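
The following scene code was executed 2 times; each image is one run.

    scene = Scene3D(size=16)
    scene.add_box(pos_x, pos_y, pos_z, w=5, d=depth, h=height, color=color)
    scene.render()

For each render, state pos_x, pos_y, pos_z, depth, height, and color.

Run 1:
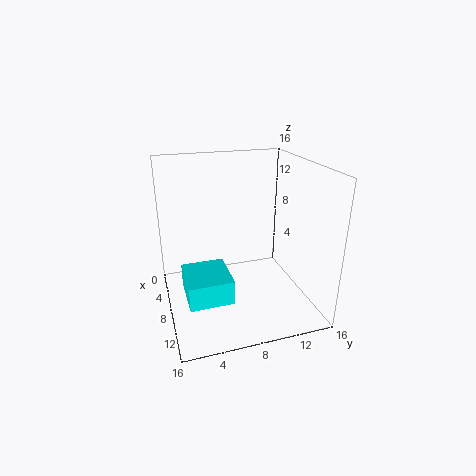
pos_x = 8.5, pos_y = 1.5, pos_z = 3.5, depth = 4.5, height = 2.5, color = 'cyan'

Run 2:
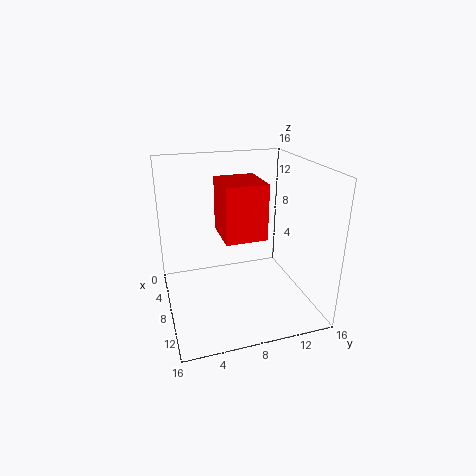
pos_x = 5.5, pos_y = 6, pos_z = 8.5, depth = 4.5, height = 6, color = 'red'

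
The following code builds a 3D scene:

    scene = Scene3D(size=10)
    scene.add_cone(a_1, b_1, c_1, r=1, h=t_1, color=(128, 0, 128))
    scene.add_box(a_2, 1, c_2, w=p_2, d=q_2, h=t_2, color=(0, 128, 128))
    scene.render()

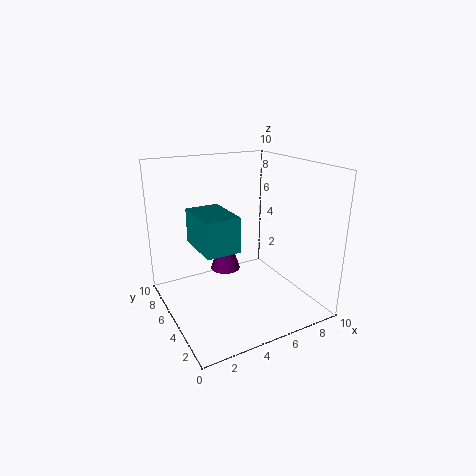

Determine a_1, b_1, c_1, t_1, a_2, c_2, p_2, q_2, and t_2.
a_1 = 4
b_1 = 5
c_1 = 3
t_1 = 3
a_2 = 1
c_2 = 6
p_2 = 2
q_2 = 3
t_2 = 2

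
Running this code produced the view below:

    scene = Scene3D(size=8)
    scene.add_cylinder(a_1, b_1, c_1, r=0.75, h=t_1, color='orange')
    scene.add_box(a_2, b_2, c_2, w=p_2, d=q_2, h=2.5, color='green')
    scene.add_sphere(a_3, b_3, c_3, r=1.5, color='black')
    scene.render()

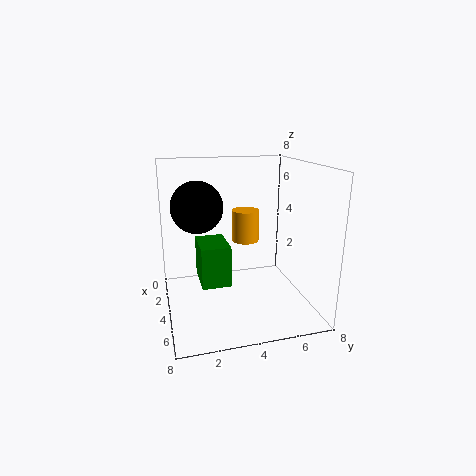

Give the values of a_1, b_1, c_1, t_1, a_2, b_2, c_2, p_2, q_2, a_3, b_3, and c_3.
a_1 = 3.75
b_1 = 4.5
c_1 = 3.75
t_1 = 1.75
a_2 = 1
b_2 = 2
c_2 = 0.75
p_2 = 2.5
q_2 = 1.75
a_3 = 2.5
b_3 = 2
c_3 = 5.5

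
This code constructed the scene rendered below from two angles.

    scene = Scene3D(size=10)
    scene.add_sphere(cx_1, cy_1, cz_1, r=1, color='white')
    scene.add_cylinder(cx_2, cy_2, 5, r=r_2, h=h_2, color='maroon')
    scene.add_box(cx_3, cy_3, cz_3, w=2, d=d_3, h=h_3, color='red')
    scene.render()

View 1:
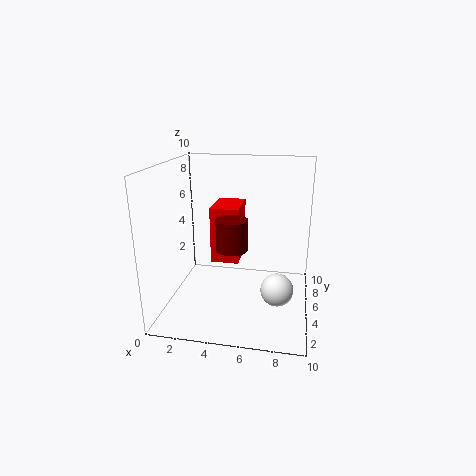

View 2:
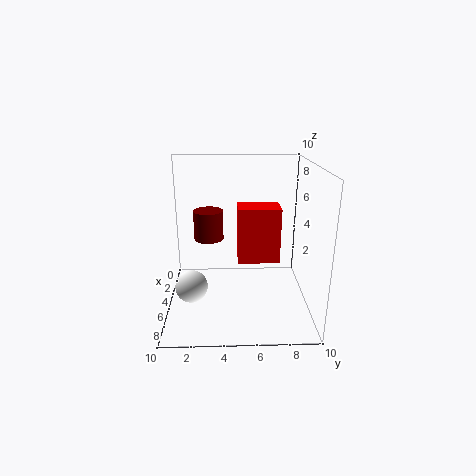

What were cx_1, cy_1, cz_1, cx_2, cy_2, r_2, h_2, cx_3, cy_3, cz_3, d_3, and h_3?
cx_1 = 8
cy_1 = 2
cz_1 = 3
cx_2 = 5
cy_2 = 3
r_2 = 1
h_2 = 2
cx_3 = 3
cy_3 = 5
cz_3 = 3
d_3 = 3
h_3 = 4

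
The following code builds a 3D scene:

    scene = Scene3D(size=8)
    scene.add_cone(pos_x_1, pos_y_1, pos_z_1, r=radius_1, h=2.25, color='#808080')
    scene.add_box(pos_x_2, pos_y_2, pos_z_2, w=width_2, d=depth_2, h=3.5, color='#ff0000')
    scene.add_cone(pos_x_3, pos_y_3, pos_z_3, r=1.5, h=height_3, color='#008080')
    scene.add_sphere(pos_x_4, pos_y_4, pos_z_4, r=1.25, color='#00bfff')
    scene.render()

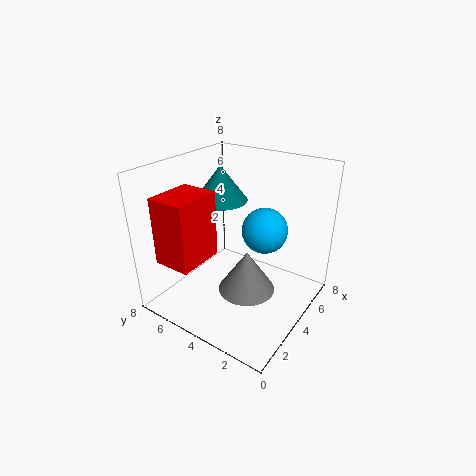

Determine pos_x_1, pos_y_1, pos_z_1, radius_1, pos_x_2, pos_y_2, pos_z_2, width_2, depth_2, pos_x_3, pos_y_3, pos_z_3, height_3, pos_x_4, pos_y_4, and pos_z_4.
pos_x_1 = 3; pos_y_1 = 2.75; pos_z_1 = 1.75; radius_1 = 1.5; pos_x_2 = 0.25; pos_y_2 = 4.5; pos_z_2 = 3.5; width_2 = 2.5; depth_2 = 2; pos_x_3 = 4.5; pos_y_3 = 5.5; pos_z_3 = 5.75; height_3 = 2; pos_x_4 = 4.75; pos_y_4 = 2.75; pos_z_4 = 4.5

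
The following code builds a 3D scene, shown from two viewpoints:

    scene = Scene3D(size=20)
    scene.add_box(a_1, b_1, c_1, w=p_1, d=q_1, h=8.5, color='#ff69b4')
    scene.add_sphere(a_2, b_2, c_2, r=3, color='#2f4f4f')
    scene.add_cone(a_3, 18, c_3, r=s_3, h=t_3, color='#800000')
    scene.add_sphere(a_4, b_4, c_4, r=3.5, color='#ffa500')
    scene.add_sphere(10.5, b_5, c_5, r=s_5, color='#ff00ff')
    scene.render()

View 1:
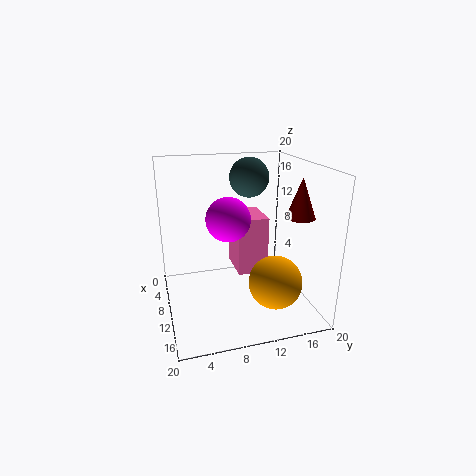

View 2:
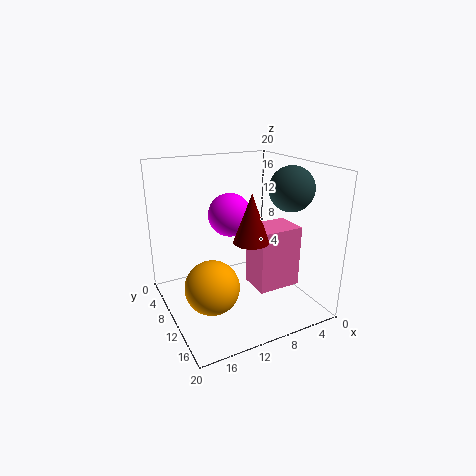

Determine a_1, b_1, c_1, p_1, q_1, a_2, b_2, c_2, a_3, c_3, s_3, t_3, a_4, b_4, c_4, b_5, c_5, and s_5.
a_1 = 3; b_1 = 10.5; c_1 = 3.5; p_1 = 6; q_1 = 4.5; a_2 = 4; b_2 = 13.5; c_2 = 17; a_3 = 12.5; c_3 = 13; s_3 = 2; t_3 = 5.5; a_4 = 15.5; b_4 = 13.5; c_4 = 5.5; b_5 = 8.5; c_5 = 13; s_5 = 3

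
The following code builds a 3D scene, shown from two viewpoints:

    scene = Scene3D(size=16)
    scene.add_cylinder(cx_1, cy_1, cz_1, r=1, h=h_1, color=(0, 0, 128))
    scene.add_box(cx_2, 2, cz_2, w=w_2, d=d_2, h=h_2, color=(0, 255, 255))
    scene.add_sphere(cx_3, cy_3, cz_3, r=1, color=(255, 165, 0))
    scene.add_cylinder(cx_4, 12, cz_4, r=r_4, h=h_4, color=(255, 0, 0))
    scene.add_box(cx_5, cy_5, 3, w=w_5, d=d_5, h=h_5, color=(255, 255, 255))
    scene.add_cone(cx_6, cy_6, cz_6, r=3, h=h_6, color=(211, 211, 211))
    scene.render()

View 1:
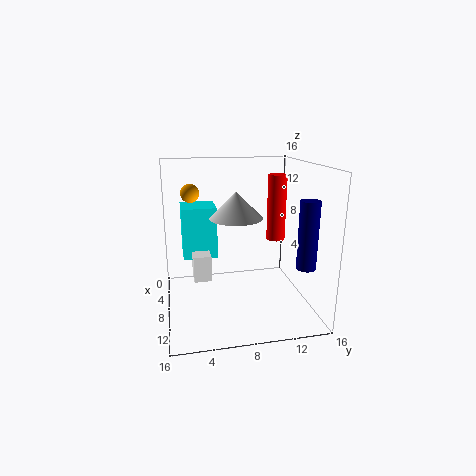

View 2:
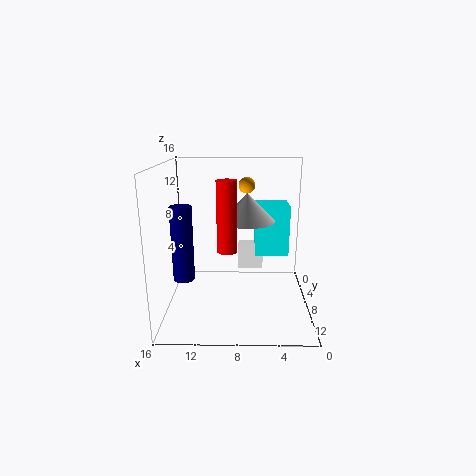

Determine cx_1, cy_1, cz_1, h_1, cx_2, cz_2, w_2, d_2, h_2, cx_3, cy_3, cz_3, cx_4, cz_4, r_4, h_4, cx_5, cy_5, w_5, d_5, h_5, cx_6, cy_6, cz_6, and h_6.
cx_1 = 13; cy_1 = 14; cz_1 = 6; h_1 = 7; cx_2 = 2; cz_2 = 5; w_2 = 4; d_2 = 4; h_2 = 6; cx_3 = 7; cy_3 = 3; cz_3 = 13; cx_4 = 9; cz_4 = 8; r_4 = 1; h_4 = 7; cx_5 = 5; cy_5 = 3; w_5 = 3; d_5 = 2; h_5 = 3; cx_6 = 7; cy_6 = 8; cz_6 = 10; h_6 = 3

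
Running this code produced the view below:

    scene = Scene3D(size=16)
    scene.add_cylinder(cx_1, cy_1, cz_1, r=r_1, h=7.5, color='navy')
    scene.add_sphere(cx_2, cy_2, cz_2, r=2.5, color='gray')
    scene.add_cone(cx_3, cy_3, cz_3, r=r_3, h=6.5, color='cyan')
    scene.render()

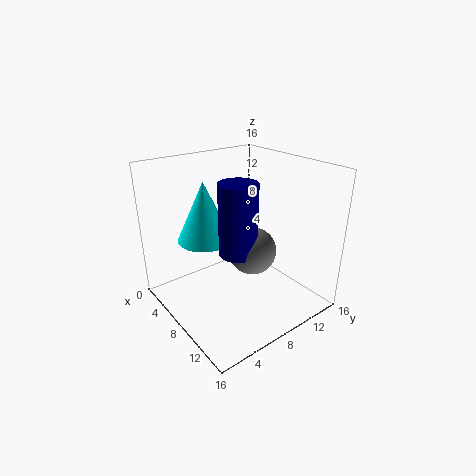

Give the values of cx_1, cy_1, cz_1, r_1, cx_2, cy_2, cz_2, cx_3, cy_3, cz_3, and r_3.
cx_1 = 10; cy_1 = 6.5; cz_1 = 7.5; r_1 = 2; cx_2 = 10.5; cy_2 = 8; cz_2 = 7.5; cx_3 = 6; cy_3 = 5; cz_3 = 8; r_3 = 3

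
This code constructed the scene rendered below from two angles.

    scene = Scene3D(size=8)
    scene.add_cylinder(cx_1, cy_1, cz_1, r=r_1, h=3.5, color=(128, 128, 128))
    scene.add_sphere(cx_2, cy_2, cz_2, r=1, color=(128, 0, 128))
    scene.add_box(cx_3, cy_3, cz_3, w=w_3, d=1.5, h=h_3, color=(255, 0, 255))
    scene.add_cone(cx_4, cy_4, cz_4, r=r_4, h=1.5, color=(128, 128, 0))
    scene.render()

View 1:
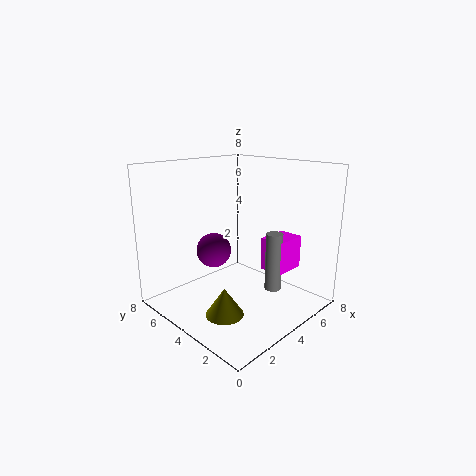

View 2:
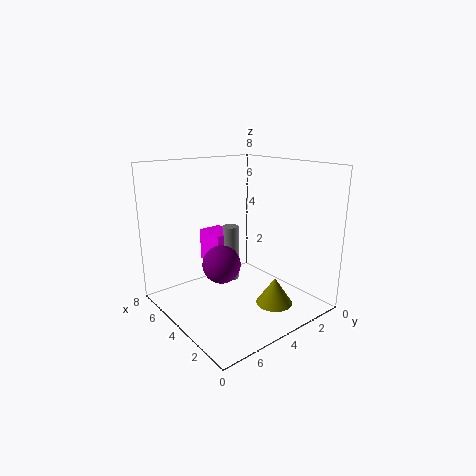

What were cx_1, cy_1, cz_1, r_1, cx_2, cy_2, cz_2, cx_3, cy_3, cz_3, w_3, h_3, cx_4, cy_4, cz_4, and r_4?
cx_1 = 6, cy_1 = 3, cz_1 = 0.5, r_1 = 0.5, cx_2 = 3.5, cy_2 = 5.5, cz_2 = 3, cx_3 = 6, cy_3 = 2.5, cz_3 = 1.5, w_3 = 2, h_3 = 2, cx_4 = 2, cy_4 = 3, cz_4 = 0.5, r_4 = 1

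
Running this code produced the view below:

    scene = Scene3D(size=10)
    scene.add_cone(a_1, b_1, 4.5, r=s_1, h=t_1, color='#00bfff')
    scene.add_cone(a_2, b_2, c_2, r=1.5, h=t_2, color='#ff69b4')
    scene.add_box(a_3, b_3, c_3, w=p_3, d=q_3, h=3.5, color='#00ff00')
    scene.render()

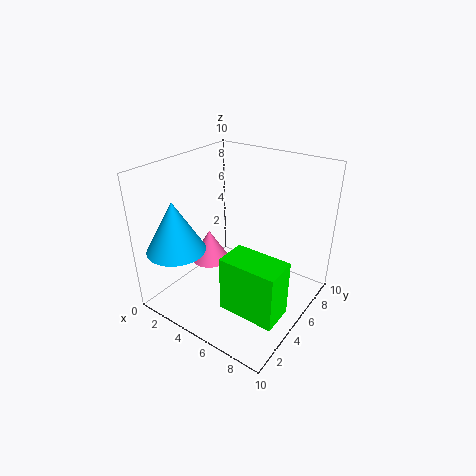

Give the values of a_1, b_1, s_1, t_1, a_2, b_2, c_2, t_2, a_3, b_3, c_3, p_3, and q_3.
a_1 = 2; b_1 = 2; s_1 = 2; t_1 = 3.5; a_2 = 1.5; b_2 = 6; c_2 = 1.5; t_2 = 2.5; a_3 = 6.5; b_3 = 1; c_3 = 2.5; p_3 = 3.5; q_3 = 2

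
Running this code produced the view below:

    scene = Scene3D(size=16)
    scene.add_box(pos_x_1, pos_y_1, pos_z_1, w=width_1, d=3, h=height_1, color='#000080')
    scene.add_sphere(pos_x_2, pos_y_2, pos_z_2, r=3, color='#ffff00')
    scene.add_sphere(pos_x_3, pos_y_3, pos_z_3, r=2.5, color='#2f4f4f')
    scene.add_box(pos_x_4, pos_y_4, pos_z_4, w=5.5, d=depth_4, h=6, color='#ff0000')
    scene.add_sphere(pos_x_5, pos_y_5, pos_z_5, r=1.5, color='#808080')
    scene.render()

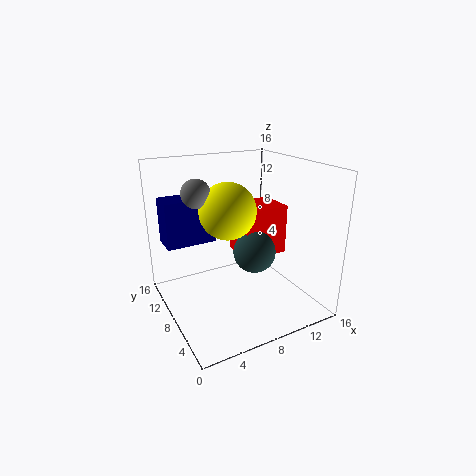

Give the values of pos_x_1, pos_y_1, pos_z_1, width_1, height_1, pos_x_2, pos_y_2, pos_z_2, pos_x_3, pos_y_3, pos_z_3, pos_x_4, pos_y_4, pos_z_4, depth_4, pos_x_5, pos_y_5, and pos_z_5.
pos_x_1 = 0.5; pos_y_1 = 9.5; pos_z_1 = 7.5; width_1 = 5.5; height_1 = 5; pos_x_2 = 6.5; pos_y_2 = 7.5; pos_z_2 = 11.5; pos_x_3 = 10.5; pos_y_3 = 8.5; pos_z_3 = 5.5; pos_x_4 = 9.5; pos_y_4 = 8.5; pos_z_4 = 4.5; depth_4 = 4.5; pos_x_5 = 3.5; pos_y_5 = 8.5; pos_z_5 = 13.5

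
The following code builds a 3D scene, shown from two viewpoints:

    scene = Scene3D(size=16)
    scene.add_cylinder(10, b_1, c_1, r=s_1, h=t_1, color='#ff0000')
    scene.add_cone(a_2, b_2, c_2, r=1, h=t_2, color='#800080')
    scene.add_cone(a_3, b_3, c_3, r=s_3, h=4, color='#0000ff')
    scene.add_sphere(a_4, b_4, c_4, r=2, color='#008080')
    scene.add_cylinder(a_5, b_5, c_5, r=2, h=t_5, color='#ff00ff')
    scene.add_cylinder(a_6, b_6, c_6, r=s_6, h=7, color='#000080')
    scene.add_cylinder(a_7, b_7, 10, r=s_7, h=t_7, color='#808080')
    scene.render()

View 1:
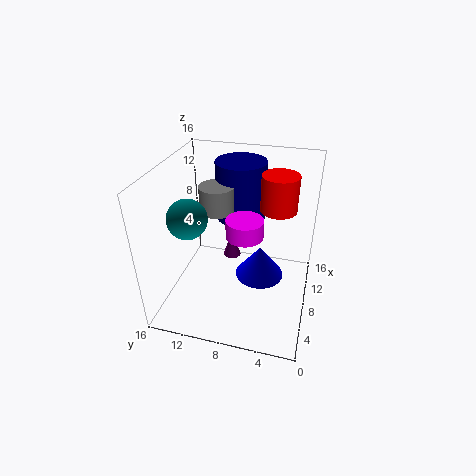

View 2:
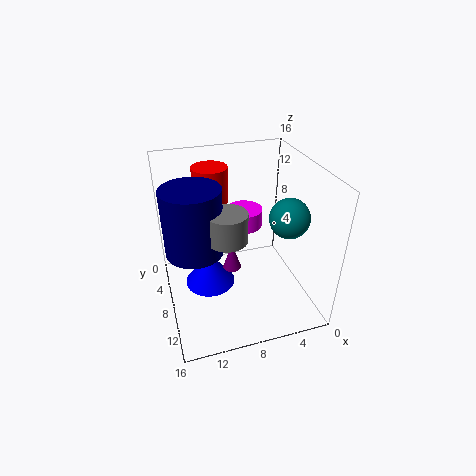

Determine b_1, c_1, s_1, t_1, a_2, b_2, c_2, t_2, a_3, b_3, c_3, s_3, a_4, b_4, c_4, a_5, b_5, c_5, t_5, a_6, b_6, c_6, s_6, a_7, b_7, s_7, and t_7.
b_1 = 4; c_1 = 11; s_1 = 2; t_1 = 4; a_2 = 9; b_2 = 9; c_2 = 5; t_2 = 3; a_3 = 11; b_3 = 6; c_3 = 1; s_3 = 3; a_4 = 4; b_4 = 12; c_4 = 12; a_5 = 7; b_5 = 7; c_5 = 9; t_5 = 2; a_6 = 13; b_6 = 9; c_6 = 8; s_6 = 3; a_7 = 10; b_7 = 11; s_7 = 2; t_7 = 3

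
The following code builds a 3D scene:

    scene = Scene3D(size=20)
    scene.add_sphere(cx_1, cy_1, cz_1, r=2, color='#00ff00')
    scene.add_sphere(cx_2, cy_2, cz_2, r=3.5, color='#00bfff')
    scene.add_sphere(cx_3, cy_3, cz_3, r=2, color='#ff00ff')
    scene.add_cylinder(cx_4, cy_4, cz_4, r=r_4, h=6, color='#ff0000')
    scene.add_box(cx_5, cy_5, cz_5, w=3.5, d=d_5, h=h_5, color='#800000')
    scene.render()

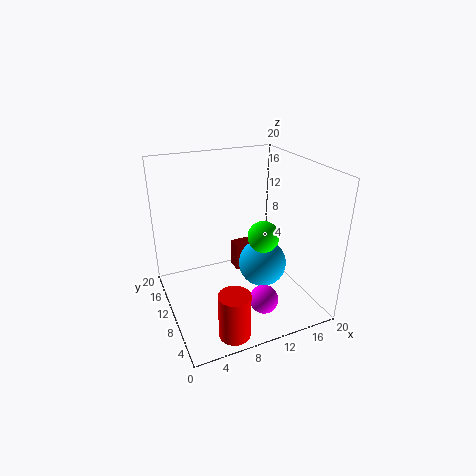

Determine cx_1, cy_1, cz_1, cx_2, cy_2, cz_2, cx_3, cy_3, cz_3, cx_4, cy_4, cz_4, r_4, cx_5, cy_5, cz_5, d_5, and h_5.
cx_1 = 11.5, cy_1 = 5.5, cz_1 = 12, cx_2 = 14, cy_2 = 10, cz_2 = 5, cx_3 = 12, cy_3 = 5.5, cz_3 = 2, cx_4 = 6, cy_4 = 2, cz_4 = 1, r_4 = 2, cx_5 = 12.5, cy_5 = 16, cz_5 = 0.5, d_5 = 2.5, h_5 = 4.5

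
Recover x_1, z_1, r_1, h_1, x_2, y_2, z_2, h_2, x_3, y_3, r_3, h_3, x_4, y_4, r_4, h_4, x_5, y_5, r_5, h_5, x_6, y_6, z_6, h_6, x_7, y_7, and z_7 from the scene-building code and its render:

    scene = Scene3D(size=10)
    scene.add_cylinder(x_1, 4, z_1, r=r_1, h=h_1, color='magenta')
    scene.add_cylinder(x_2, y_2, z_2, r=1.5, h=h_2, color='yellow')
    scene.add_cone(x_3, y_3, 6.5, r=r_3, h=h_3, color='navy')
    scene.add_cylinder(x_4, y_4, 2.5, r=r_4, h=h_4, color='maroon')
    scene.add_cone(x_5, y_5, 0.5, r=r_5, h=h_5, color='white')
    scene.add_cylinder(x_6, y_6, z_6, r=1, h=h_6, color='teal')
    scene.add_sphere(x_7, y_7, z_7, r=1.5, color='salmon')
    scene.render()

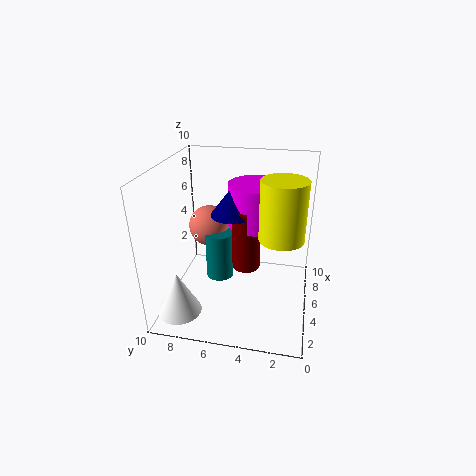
x_1 = 6.5; z_1 = 5.5; r_1 = 2; h_1 = 3; x_2 = 4.5; y_2 = 2; z_2 = 5.5; h_2 = 4; x_3 = 5.5; y_3 = 5.5; r_3 = 1.5; h_3 = 2; x_4 = 5.5; y_4 = 4.5; r_4 = 1; h_4 = 4.5; x_5 = 2; y_5 = 8.5; r_5 = 1.5; h_5 = 3; x_6 = 5.5; y_6 = 6.5; z_6 = 1.5; h_6 = 3.5; x_7 = 6.5; y_7 = 7.5; z_7 = 5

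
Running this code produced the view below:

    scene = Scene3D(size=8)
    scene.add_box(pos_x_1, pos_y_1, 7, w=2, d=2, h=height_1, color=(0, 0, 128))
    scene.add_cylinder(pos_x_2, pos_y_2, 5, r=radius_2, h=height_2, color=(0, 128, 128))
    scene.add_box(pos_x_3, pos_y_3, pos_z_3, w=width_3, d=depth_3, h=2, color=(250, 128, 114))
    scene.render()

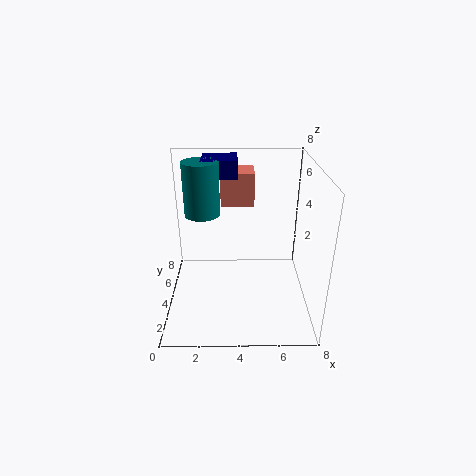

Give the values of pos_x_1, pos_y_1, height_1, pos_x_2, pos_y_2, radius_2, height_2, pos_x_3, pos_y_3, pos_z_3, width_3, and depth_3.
pos_x_1 = 2
pos_y_1 = 5
height_1 = 1
pos_x_2 = 2
pos_y_2 = 5
radius_2 = 1
height_2 = 3
pos_x_3 = 3
pos_y_3 = 6
pos_z_3 = 5
width_3 = 2
depth_3 = 2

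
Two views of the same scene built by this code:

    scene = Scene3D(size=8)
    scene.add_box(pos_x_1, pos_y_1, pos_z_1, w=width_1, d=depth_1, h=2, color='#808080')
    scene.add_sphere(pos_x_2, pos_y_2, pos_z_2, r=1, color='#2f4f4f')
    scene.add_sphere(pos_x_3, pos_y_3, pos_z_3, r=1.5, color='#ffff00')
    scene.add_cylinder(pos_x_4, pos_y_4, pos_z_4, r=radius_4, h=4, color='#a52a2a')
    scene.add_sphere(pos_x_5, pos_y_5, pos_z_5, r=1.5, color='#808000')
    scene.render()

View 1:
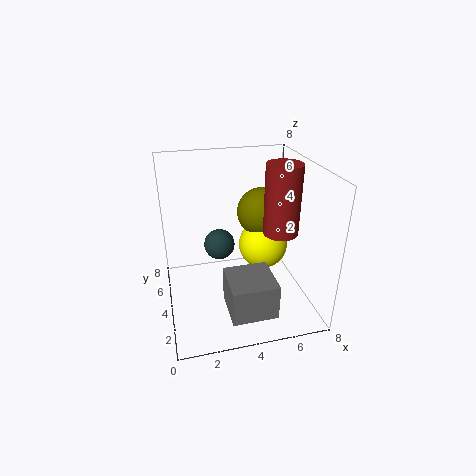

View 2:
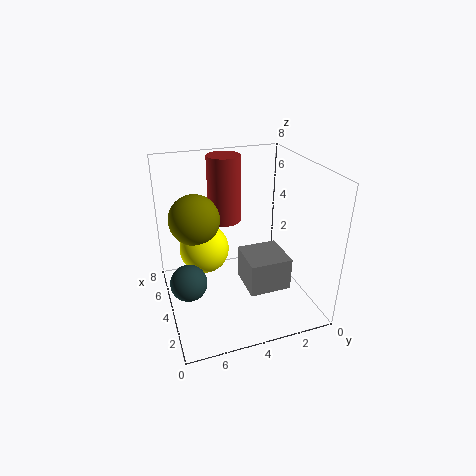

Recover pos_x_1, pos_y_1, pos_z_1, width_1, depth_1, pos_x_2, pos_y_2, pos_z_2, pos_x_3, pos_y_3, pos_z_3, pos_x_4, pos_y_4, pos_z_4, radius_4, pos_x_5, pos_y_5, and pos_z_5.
pos_x_1 = 3
pos_y_1 = 1
pos_z_1 = 0.5
width_1 = 2.5
depth_1 = 2.5
pos_x_2 = 3.5
pos_y_2 = 7
pos_z_2 = 2
pos_x_3 = 6
pos_y_3 = 5.5
pos_z_3 = 2.5
pos_x_4 = 6.5
pos_y_4 = 4
pos_z_4 = 4
radius_4 = 1
pos_x_5 = 6
pos_y_5 = 6
pos_z_5 = 4.5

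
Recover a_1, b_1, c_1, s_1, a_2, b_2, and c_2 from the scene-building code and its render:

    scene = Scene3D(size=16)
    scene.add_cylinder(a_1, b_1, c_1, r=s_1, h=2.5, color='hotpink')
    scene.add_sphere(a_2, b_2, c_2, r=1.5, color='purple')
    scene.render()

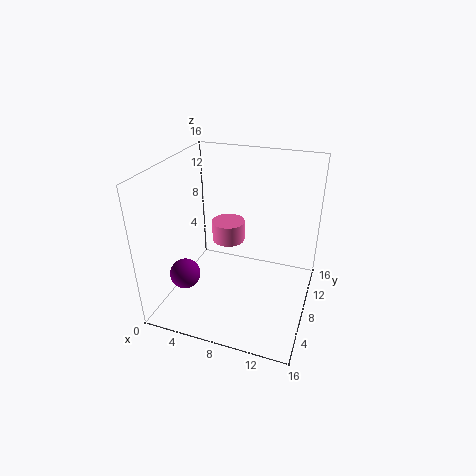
a_1 = 5.5, b_1 = 11.5, c_1 = 5.5, s_1 = 2, a_2 = 4.5, b_2 = 2, c_2 = 6.5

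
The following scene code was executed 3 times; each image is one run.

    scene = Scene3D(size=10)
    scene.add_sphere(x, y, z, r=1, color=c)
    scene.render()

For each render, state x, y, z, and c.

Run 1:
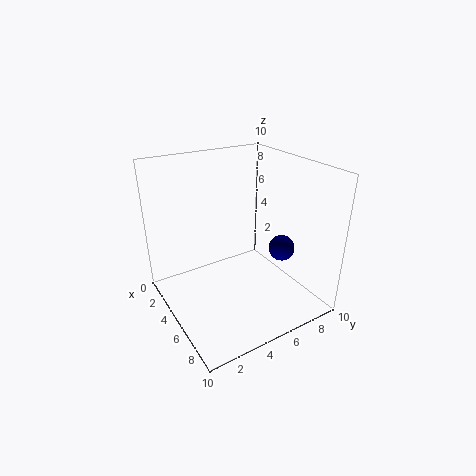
x = 5, y = 9, z = 3, c = 'navy'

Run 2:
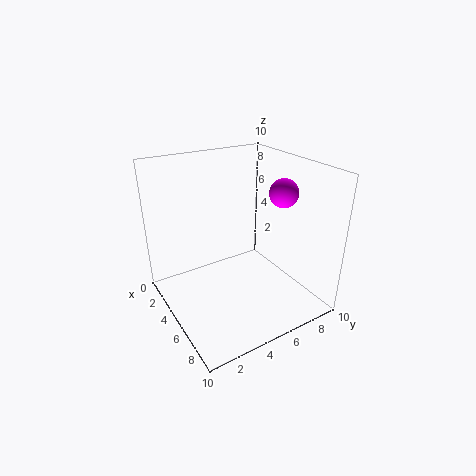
x = 6, y = 8, z = 8, c = 'magenta'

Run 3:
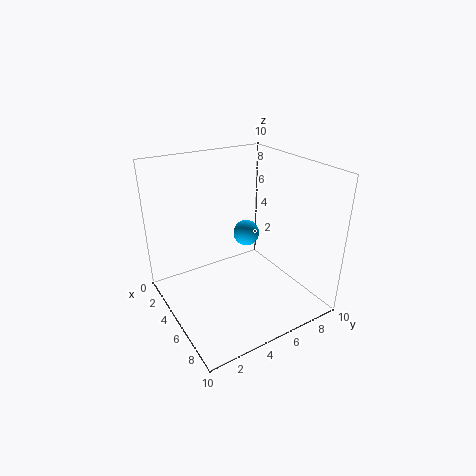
x = 3, y = 7, z = 4, c = 'deepskyblue'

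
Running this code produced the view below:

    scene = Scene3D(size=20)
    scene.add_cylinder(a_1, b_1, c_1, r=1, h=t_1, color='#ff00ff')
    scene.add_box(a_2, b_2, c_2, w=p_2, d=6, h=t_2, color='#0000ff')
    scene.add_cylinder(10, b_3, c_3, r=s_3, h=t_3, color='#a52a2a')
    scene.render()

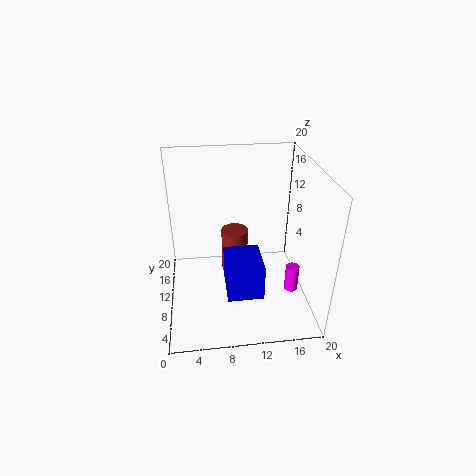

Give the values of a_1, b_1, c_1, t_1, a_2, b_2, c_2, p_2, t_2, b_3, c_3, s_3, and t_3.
a_1 = 18, b_1 = 9, c_1 = 1, t_1 = 4, a_2 = 8, b_2 = 5, c_2 = 3, p_2 = 5, t_2 = 5, b_3 = 14, c_3 = 2, s_3 = 2, t_3 = 7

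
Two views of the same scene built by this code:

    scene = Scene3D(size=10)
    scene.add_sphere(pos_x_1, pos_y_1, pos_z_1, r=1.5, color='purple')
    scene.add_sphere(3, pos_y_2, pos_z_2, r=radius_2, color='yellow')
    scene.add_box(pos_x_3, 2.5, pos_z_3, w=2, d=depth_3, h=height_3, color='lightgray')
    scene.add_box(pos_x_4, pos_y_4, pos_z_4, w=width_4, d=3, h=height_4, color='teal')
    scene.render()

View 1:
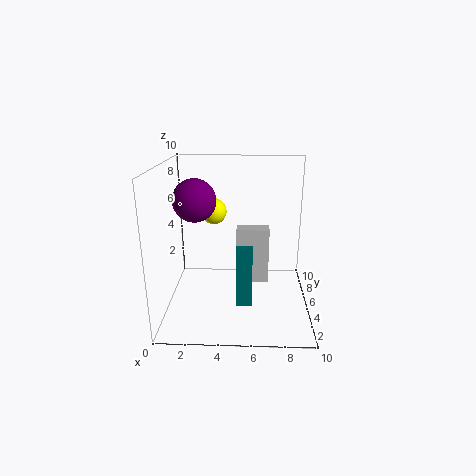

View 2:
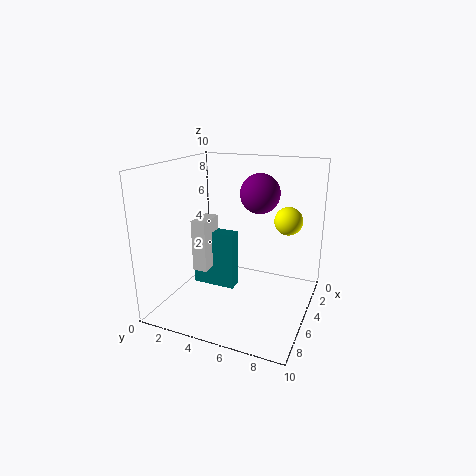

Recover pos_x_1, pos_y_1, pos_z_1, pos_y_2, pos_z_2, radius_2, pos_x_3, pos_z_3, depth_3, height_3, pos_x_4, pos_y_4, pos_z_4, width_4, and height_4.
pos_x_1 = 2
pos_y_1 = 5.5
pos_z_1 = 7.5
pos_y_2 = 8
pos_z_2 = 6
radius_2 = 1
pos_x_3 = 5
pos_z_3 = 3
depth_3 = 1
height_3 = 3.5
pos_x_4 = 5
pos_y_4 = 2
pos_z_4 = 1.5
width_4 = 1
height_4 = 4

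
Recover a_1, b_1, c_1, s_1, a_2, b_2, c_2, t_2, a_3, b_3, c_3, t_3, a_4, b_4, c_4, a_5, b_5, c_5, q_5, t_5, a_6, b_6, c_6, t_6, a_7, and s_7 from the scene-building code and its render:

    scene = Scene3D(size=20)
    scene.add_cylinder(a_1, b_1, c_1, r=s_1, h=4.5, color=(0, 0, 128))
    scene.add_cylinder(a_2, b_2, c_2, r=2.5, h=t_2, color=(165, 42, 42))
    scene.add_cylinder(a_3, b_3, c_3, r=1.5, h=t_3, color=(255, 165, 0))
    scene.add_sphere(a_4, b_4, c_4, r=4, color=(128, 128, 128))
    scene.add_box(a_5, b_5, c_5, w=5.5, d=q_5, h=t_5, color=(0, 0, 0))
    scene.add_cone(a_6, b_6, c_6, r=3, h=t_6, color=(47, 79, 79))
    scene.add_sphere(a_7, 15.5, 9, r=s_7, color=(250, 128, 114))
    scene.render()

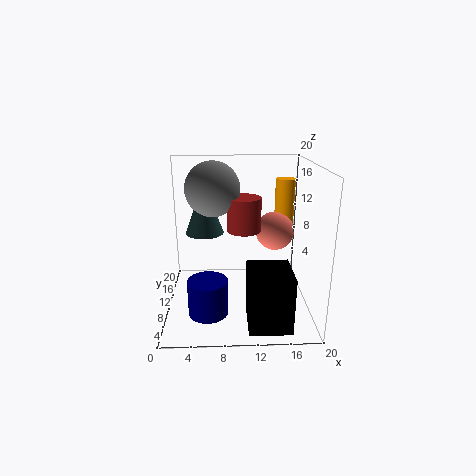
a_1 = 6
b_1 = 3.5
c_1 = 2.5
s_1 = 2.5
a_2 = 11
b_2 = 13
c_2 = 10
t_2 = 5
a_3 = 17.5
b_3 = 16.5
c_3 = 7.5
t_3 = 9.5
a_4 = 6.5
b_4 = 14
c_4 = 16
a_5 = 11
b_5 = 1
c_5 = 0.5
q_5 = 6
t_5 = 7.5
a_6 = 5
b_6 = 16.5
c_6 = 8.5
t_6 = 8
a_7 = 16
s_7 = 3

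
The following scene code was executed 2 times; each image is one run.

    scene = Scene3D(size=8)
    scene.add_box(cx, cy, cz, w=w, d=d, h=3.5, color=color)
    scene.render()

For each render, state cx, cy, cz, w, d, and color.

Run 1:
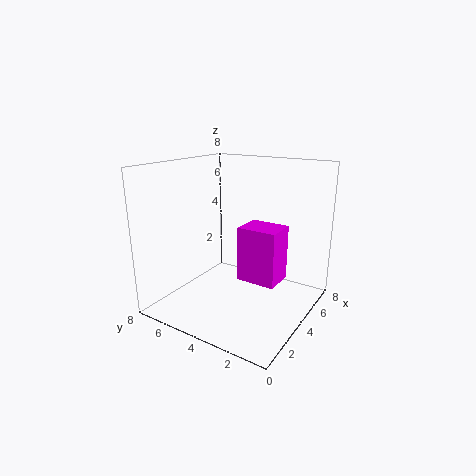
cx = 5.5
cy = 2.5
cz = 0.5
w = 2
d = 2.5
color = 'magenta'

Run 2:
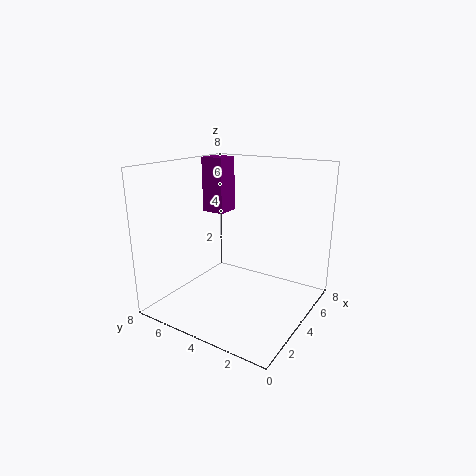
cx = 6
cy = 6.5
cz = 4.5
w = 1.5
d = 1.5
color = 'purple'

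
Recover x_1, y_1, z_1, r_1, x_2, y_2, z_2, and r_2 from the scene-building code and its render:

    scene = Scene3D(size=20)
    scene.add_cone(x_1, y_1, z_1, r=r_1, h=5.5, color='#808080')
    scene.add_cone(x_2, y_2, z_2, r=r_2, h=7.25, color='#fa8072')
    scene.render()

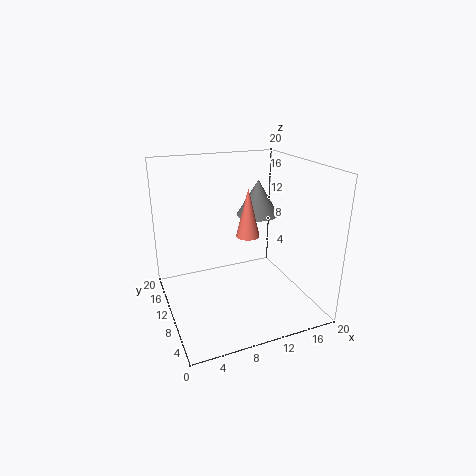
x_1 = 15.5, y_1 = 15.25, z_1 = 11, r_1 = 3.25, x_2 = 12.5, y_2 = 12.25, z_2 = 9, r_2 = 1.75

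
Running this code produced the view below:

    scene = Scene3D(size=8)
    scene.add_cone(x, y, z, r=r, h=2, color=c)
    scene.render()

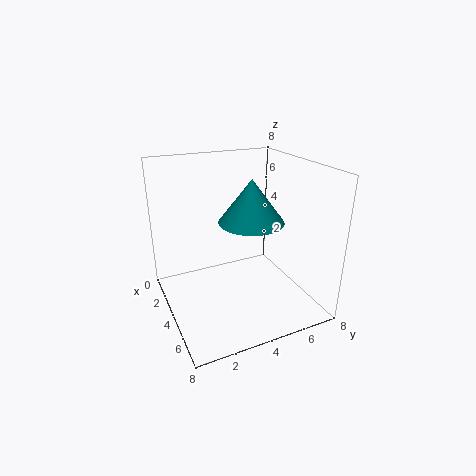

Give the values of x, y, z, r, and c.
x = 6.5; y = 3.5; z = 6; r = 1.5; c = 'teal'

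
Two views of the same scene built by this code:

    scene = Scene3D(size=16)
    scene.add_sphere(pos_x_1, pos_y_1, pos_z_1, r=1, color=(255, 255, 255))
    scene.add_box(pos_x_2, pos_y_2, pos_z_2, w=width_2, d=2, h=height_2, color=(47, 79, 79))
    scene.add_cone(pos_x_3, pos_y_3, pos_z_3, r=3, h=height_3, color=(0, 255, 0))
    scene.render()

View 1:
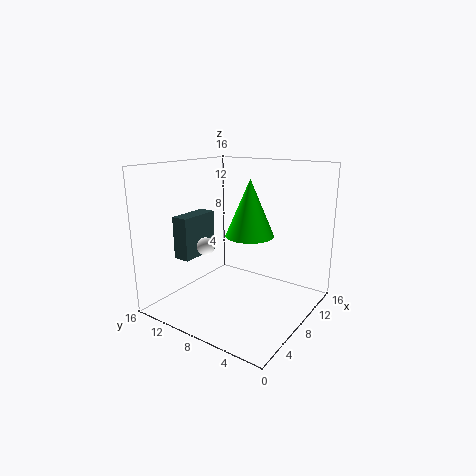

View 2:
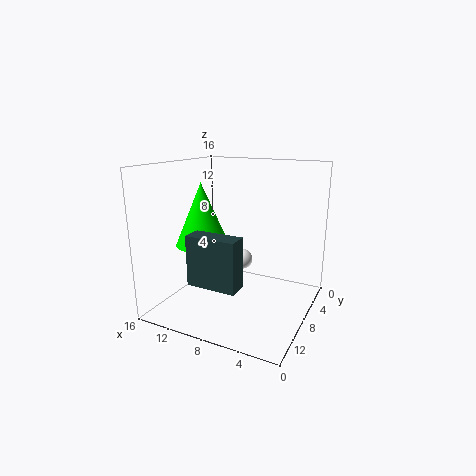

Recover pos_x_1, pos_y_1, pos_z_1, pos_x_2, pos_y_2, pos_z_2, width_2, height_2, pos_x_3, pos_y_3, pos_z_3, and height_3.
pos_x_1 = 6; pos_y_1 = 11; pos_z_1 = 7; pos_x_2 = 5; pos_y_2 = 13; pos_z_2 = 5; width_2 = 5; height_2 = 5; pos_x_3 = 12; pos_y_3 = 9; pos_z_3 = 7; height_3 = 7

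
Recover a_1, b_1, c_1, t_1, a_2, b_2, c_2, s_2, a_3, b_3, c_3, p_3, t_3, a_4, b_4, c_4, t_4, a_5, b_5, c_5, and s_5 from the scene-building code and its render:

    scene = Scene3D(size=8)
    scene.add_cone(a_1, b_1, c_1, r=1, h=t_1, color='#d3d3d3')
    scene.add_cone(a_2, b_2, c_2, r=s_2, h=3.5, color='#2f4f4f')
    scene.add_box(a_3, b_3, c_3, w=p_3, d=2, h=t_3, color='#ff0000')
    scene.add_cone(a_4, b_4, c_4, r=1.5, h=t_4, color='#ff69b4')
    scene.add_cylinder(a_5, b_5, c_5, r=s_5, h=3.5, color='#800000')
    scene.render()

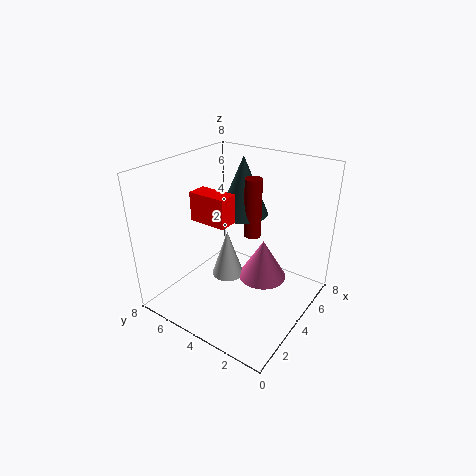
a_1 = 5; b_1 = 5.5; c_1 = 0.5; t_1 = 3; a_2 = 6; b_2 = 5; c_2 = 4.5; s_2 = 1.5; a_3 = 2; b_3 = 3.5; c_3 = 5.5; p_3 = 1; t_3 = 1.5; a_4 = 6; b_4 = 3.5; c_4 = 0.5; t_4 = 2.5; a_5 = 5.5; b_5 = 4; c_5 = 3.5; s_5 = 0.5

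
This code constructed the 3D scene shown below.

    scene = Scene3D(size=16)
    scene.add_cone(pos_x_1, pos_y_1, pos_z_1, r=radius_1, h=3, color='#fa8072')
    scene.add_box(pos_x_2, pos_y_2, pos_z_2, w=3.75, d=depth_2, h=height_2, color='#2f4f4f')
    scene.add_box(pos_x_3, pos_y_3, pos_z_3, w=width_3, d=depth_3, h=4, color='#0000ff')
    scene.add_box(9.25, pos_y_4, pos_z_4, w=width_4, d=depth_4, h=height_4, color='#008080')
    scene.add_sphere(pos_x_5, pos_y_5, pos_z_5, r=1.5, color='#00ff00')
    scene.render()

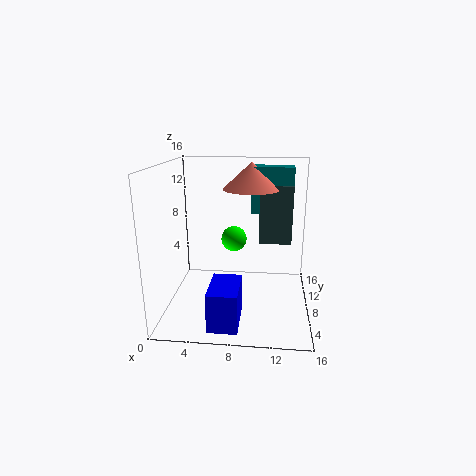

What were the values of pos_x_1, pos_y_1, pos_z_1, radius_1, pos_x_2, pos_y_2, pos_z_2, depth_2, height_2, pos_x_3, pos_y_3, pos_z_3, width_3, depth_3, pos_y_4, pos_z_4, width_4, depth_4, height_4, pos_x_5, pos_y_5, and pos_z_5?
pos_x_1 = 9.25; pos_y_1 = 10.5; pos_z_1 = 13; radius_1 = 3.25; pos_x_2 = 10.25; pos_y_2 = 9.75; pos_z_2 = 6.75; depth_2 = 3.5; height_2 = 6.75; pos_x_3 = 5.75; pos_y_3 = 0.25; pos_z_3 = 1; width_3 = 3; depth_3 = 4.75; pos_y_4 = 10; pos_z_4 = 10.25; width_4 = 4.75; depth_4 = 2.5; height_4 = 5.25; pos_x_5 = 7.25; pos_y_5 = 10.5; pos_z_5 = 7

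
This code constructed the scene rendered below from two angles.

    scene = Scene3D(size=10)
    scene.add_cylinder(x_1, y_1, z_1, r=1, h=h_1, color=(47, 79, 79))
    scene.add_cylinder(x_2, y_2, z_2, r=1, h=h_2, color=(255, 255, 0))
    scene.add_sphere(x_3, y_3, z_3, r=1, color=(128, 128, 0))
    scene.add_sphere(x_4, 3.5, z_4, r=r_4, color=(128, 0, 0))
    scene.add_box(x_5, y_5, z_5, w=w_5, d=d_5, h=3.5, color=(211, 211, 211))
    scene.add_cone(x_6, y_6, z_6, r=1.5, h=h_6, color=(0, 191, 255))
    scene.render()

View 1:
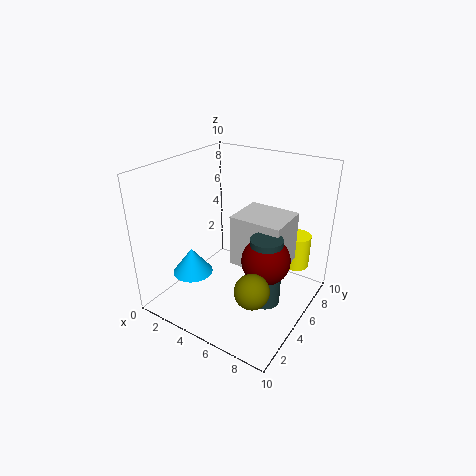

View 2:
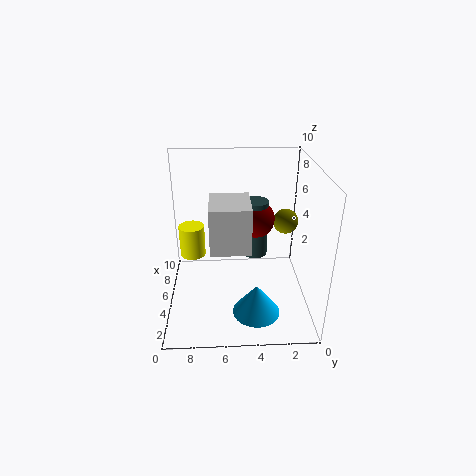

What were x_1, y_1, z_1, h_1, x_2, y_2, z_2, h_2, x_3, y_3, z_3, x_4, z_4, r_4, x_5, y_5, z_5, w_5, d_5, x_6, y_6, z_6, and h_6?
x_1 = 8
y_1 = 3.5
z_1 = 2
h_1 = 4.5
x_2 = 8
y_2 = 8.5
z_2 = 2
h_2 = 2.5
x_3 = 8.5
y_3 = 1
z_3 = 4.5
x_4 = 8
z_4 = 5
r_4 = 1.5
x_5 = 5
y_5 = 4
z_5 = 3.5
w_5 = 3.5
d_5 = 3
x_6 = 1.5
y_6 = 4
z_6 = 1.5
h_6 = 2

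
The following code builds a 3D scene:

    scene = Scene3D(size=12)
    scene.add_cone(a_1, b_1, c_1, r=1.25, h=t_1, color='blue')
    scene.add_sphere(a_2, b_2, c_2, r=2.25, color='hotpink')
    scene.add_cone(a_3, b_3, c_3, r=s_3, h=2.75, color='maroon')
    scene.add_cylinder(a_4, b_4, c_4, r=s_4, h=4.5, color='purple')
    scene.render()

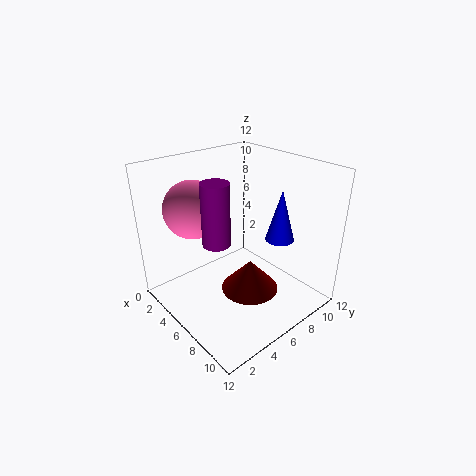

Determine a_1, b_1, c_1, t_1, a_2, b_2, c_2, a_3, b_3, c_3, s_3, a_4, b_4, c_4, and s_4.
a_1 = 7.5; b_1 = 9.5; c_1 = 5.25; t_1 = 4.5; a_2 = 4.5; b_2 = 2.75; c_2 = 9; a_3 = 6.75; b_3 = 6.75; c_3 = 1; s_3 = 2.5; a_4 = 7.75; b_4 = 2.5; c_4 = 7.5; s_4 = 1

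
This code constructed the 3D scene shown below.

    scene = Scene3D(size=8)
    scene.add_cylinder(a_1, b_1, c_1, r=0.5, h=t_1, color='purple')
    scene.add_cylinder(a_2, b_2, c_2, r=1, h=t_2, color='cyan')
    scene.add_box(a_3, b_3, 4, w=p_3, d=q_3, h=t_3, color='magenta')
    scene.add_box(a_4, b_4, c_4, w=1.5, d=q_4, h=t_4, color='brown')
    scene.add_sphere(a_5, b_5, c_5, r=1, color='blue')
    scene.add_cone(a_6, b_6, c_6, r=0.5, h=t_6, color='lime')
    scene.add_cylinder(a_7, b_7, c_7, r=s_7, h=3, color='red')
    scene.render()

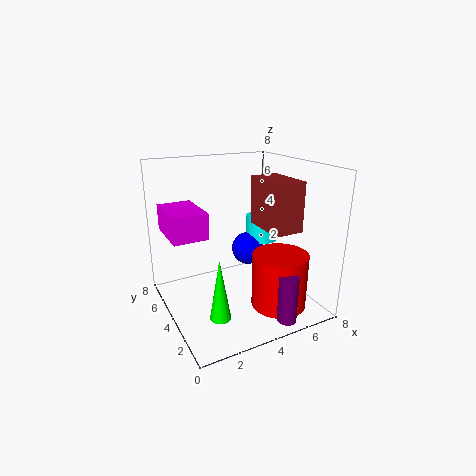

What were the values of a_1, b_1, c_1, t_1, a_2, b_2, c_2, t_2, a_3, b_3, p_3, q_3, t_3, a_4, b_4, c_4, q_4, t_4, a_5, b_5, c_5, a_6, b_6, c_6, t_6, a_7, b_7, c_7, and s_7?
a_1 = 5, b_1 = 0.5, c_1 = 0.5, t_1 = 2.5, a_2 = 6.5, b_2 = 5.5, c_2 = 3, t_2 = 1.5, a_3 = 0.5, b_3 = 4.5, p_3 = 2, q_3 = 3, t_3 = 1.5, a_4 = 4.5, b_4 = 1, c_4 = 5, q_4 = 2.5, t_4 = 2.5, a_5 = 5.5, b_5 = 5.5, c_5 = 2.5, a_6 = 1.5, b_6 = 1, c_6 = 1.5, t_6 = 3, a_7 = 5.5, b_7 = 2, c_7 = 0.5, s_7 = 1.5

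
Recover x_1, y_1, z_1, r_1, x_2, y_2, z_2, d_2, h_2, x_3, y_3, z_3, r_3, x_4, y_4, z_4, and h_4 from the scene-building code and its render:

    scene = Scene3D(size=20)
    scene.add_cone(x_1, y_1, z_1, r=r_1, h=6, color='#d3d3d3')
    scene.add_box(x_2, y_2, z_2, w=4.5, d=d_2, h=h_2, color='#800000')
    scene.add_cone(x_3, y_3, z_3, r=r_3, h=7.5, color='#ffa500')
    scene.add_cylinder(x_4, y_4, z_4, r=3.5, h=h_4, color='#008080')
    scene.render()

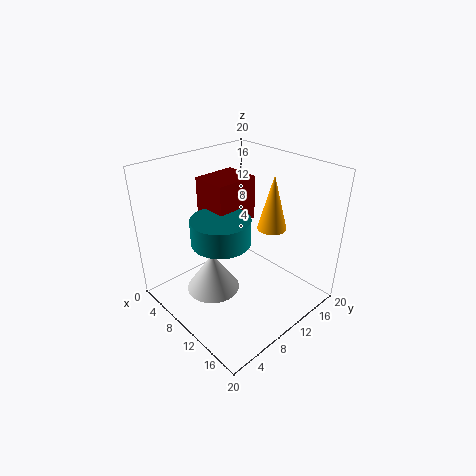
x_1 = 6.5
y_1 = 8
z_1 = 0.5
r_1 = 4
x_2 = 8
y_2 = 5
z_2 = 14
d_2 = 5.5
h_2 = 5.5
x_3 = 13
y_3 = 13.5
z_3 = 11.5
r_3 = 2
x_4 = 13
y_4 = 4.5
z_4 = 13
h_4 = 3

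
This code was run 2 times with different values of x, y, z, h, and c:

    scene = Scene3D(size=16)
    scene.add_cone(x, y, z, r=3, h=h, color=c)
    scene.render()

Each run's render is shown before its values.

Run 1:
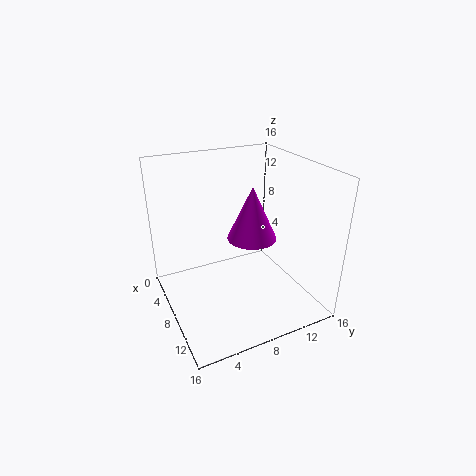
x = 5.75, y = 11, z = 6.25, h = 6.5, c = 'magenta'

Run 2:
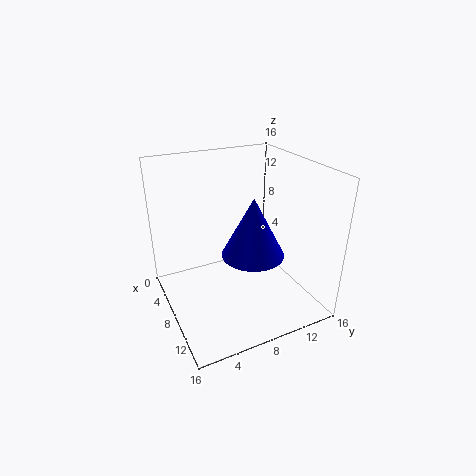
x = 12.75, y = 7.25, z = 8.75, h = 5.75, c = 'blue'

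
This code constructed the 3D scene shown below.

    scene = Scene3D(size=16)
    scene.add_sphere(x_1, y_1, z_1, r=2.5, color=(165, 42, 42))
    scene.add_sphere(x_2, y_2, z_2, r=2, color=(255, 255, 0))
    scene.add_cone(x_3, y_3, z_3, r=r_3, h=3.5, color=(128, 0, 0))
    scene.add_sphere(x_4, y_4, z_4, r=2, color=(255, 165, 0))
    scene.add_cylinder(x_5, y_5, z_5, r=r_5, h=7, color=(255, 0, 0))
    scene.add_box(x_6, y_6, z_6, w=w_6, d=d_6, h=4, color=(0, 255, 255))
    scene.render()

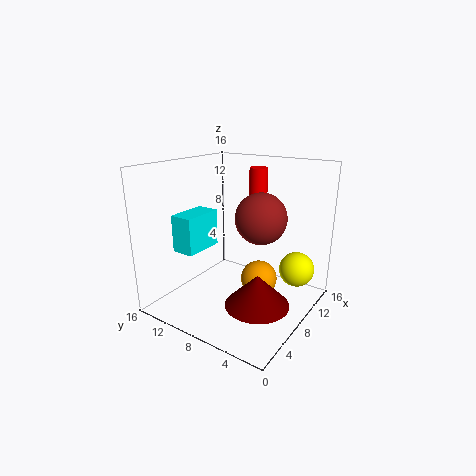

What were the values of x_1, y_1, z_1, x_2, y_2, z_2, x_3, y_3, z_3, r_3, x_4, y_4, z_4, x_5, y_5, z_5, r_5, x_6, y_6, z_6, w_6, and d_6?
x_1 = 6; y_1 = 4; z_1 = 11.5; x_2 = 12; y_2 = 2.5; z_2 = 4; x_3 = 6.5; y_3 = 4.5; z_3 = 1.5; r_3 = 3.5; x_4 = 8.5; y_4 = 5.5; z_4 = 3.5; x_5 = 10.5; y_5 = 7; z_5 = 8.5; r_5 = 1; x_6 = 3; y_6 = 10.5; z_6 = 7; w_6 = 4.5; d_6 = 2.5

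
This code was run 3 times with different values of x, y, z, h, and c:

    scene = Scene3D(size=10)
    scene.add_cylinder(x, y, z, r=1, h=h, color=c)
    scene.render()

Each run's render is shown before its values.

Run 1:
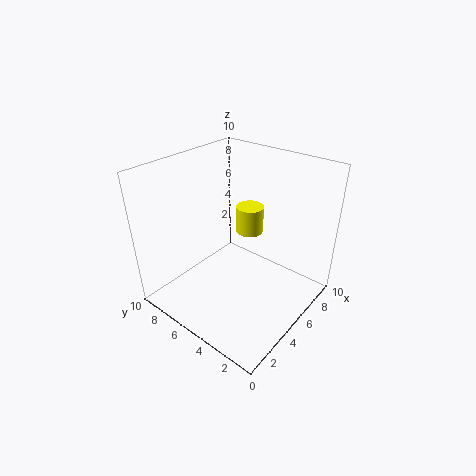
x = 7; y = 5.5; z = 4.5; h = 2; c = 'yellow'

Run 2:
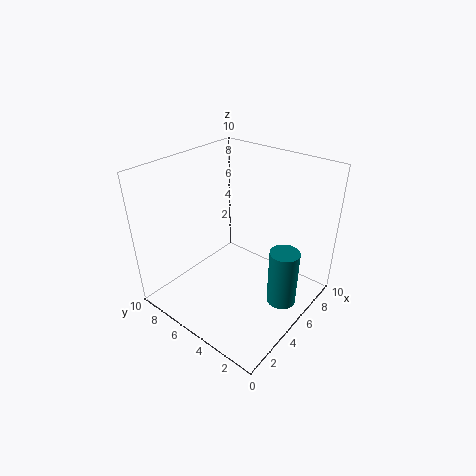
x = 5.5; y = 1.5; z = 1; h = 4; c = 'teal'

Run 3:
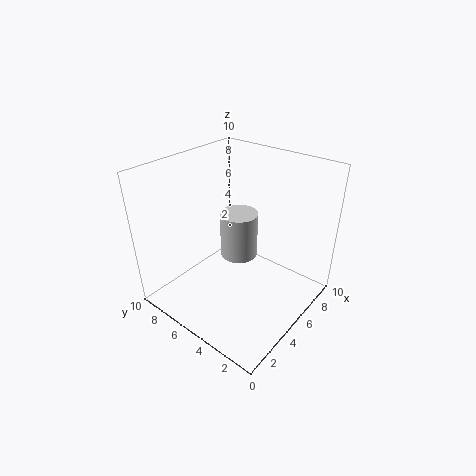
x = 2; y = 2.5; z = 6.5; h = 2.5; c = 'lightgray'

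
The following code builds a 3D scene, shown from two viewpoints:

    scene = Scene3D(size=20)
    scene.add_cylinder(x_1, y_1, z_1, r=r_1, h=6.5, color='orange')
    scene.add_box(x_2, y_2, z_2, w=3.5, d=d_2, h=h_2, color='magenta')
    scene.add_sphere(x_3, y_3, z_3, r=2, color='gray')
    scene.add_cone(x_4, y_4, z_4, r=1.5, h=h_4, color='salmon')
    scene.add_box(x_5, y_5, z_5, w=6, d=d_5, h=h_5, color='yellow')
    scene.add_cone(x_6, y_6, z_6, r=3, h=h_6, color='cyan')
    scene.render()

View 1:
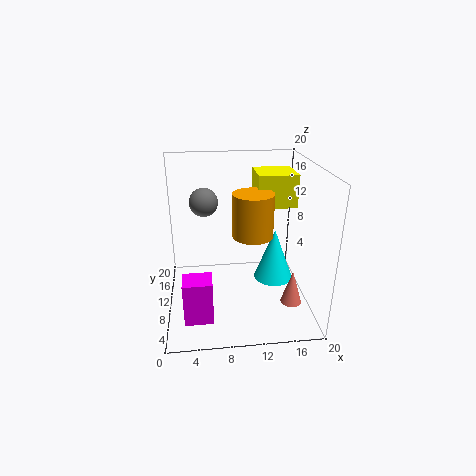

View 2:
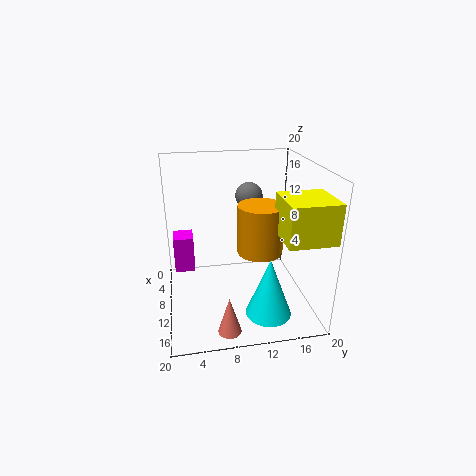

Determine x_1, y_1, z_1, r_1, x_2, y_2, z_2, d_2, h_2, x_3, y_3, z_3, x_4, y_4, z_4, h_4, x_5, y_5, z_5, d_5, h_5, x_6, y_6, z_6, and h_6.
x_1 = 12.5
y_1 = 12.5
z_1 = 9
r_1 = 3
x_2 = 2.5
y_2 = 1
z_2 = 3
d_2 = 3
h_2 = 5.5
x_3 = 5.5
y_3 = 12.5
z_3 = 14.5
x_4 = 17.5
y_4 = 7.5
z_4 = 0.5
h_4 = 5
x_5 = 13.5
y_5 = 14
z_5 = 12.5
d_5 = 6
h_5 = 5
x_6 = 16
y_6 = 13
z_6 = 1.5
h_6 = 8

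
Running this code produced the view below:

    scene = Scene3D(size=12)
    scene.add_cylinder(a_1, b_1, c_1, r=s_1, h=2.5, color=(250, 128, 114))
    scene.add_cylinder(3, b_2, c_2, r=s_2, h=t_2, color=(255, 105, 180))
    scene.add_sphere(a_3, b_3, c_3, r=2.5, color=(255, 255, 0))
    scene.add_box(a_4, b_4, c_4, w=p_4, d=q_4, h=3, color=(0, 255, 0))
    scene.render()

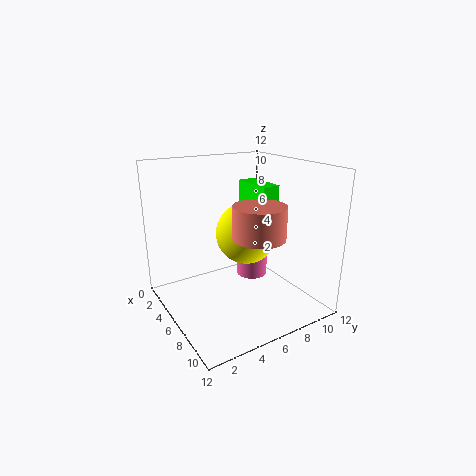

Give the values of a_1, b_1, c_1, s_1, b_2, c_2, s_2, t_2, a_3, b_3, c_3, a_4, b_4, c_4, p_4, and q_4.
a_1 = 9
b_1 = 6
c_1 = 7
s_1 = 2
b_2 = 9.5
c_2 = 0.5
s_2 = 1.5
t_2 = 2.5
a_3 = 6.5
b_3 = 6.5
c_3 = 6.5
a_4 = 4.5
b_4 = 7
c_4 = 7.5
p_4 = 3.5
q_4 = 1.5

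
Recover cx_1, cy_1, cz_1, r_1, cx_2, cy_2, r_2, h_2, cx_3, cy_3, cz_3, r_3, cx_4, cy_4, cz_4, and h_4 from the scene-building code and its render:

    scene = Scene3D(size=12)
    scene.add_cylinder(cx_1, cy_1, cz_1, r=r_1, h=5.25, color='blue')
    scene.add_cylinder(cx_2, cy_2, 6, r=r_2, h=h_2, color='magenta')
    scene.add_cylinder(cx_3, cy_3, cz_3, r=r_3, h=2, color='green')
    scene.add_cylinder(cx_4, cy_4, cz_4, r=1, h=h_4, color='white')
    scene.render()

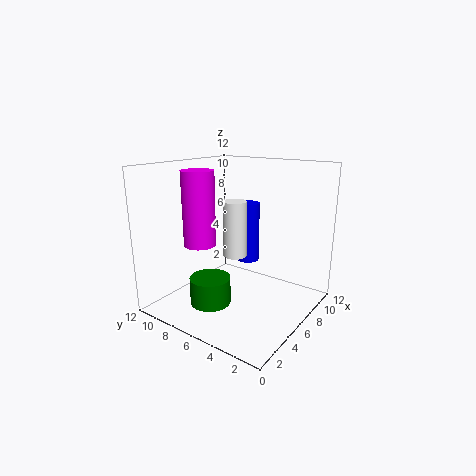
cx_1 = 8.25
cy_1 = 6.5
cz_1 = 3.25
r_1 = 1
cx_2 = 3
cy_2 = 7.5
r_2 = 1.25
h_2 = 5.75
cx_3 = 1.75
cy_3 = 5.5
cz_3 = 2.25
r_3 = 1.5
cx_4 = 6.25
cy_4 = 6.5
cz_4 = 4.25
h_4 = 4.75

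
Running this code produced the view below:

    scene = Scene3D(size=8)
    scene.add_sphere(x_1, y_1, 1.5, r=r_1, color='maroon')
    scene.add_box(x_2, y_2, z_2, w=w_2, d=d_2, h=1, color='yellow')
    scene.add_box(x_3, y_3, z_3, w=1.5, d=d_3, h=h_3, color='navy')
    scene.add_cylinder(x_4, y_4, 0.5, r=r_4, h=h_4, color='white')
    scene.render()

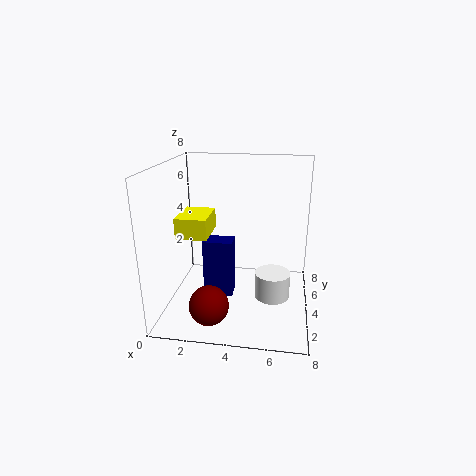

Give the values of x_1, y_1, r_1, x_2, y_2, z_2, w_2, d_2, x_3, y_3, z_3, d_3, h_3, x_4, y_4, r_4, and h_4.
x_1 = 3, y_1 = 1, r_1 = 1, x_2 = 1.5, y_2 = 1, z_2 = 5, w_2 = 1.5, d_2 = 2, x_3 = 2.5, y_3 = 2, z_3 = 1.5, d_3 = 1, h_3 = 3, x_4 = 6, y_4 = 4, r_4 = 1, h_4 = 1.5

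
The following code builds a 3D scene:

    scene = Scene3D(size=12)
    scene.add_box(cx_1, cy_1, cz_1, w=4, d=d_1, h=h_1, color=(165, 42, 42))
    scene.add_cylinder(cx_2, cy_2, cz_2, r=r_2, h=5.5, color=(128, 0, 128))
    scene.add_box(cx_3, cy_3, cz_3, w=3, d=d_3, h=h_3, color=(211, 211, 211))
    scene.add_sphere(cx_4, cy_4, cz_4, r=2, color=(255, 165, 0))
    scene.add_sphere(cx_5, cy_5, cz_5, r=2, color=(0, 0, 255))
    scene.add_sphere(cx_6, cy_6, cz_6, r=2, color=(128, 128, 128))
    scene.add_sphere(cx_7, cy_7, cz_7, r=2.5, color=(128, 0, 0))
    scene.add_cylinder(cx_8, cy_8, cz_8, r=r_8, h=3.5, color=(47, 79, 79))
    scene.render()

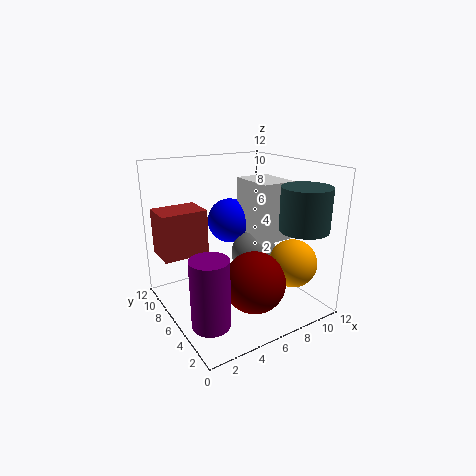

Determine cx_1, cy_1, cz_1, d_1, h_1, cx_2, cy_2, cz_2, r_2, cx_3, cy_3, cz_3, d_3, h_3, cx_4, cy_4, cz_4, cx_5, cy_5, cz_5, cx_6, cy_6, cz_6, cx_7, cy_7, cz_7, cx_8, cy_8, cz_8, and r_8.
cx_1 = 0.5; cy_1 = 8.5; cz_1 = 4; d_1 = 3; h_1 = 4; cx_2 = 2; cy_2 = 3.5; cz_2 = 0.5; r_2 = 1.5; cx_3 = 7.5; cy_3 = 4.5; cz_3 = 5.5; d_3 = 4; h_3 = 5; cx_4 = 9.5; cy_4 = 3; cz_4 = 4; cx_5 = 7; cy_5 = 9; cz_5 = 6.5; cx_6 = 8; cy_6 = 6.5; cz_6 = 4; cx_7 = 6; cy_7 = 3.5; cz_7 = 3; cx_8 = 10; cy_8 = 2.5; cz_8 = 7; r_8 = 2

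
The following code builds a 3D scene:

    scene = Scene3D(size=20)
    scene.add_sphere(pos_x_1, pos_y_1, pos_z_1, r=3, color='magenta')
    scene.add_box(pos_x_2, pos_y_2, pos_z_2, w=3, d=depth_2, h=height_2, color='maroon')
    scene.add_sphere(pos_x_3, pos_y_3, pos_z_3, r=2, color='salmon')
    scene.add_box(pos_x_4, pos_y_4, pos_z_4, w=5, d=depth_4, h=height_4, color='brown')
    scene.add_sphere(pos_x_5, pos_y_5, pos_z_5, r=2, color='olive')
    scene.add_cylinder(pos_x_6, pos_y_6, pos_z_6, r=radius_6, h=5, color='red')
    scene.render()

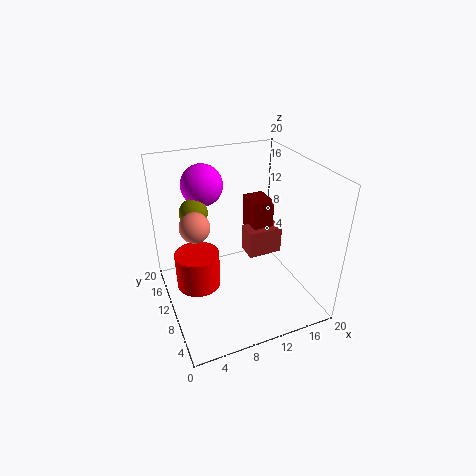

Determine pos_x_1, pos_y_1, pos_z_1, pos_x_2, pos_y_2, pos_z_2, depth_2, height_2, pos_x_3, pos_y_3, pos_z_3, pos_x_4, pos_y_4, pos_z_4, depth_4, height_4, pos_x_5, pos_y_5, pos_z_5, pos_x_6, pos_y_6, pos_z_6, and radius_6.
pos_x_1 = 7, pos_y_1 = 16, pos_z_1 = 16, pos_x_2 = 13, pos_y_2 = 11, pos_z_2 = 9, depth_2 = 4, height_2 = 5, pos_x_3 = 4, pos_y_3 = 10, pos_z_3 = 13, pos_x_4 = 12, pos_y_4 = 10, pos_z_4 = 6, depth_4 = 3, height_4 = 4, pos_x_5 = 5, pos_y_5 = 14, pos_z_5 = 13, pos_x_6 = 4, pos_y_6 = 10, pos_z_6 = 4, radius_6 = 3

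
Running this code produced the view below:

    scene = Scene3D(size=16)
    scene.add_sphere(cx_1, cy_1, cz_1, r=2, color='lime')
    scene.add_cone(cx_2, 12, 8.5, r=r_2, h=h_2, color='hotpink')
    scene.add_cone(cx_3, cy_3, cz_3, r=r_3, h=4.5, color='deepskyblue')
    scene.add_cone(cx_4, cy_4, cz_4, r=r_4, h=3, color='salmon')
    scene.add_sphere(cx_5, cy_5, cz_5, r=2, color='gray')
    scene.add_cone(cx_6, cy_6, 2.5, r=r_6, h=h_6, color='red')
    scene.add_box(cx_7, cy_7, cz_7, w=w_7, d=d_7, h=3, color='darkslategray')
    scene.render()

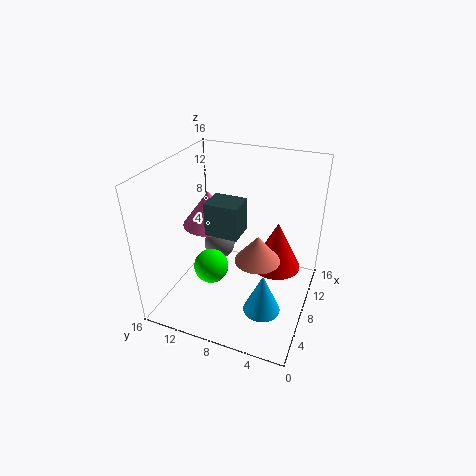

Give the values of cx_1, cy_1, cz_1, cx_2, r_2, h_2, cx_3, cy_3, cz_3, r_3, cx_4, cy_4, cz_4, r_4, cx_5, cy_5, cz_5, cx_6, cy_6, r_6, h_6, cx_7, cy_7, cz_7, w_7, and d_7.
cx_1 = 7
cy_1 = 11
cz_1 = 4
cx_2 = 9
r_2 = 3
h_2 = 4
cx_3 = 5
cy_3 = 4
cz_3 = 1.5
r_3 = 2
cx_4 = 7.5
cy_4 = 5.5
cz_4 = 6
r_4 = 2.5
cx_5 = 12.5
cy_5 = 12.5
cz_5 = 3.5
cx_6 = 12
cy_6 = 4.5
r_6 = 3
h_6 = 6
cx_7 = 1.5
cy_7 = 5.5
cz_7 = 12
w_7 = 2.5
d_7 = 3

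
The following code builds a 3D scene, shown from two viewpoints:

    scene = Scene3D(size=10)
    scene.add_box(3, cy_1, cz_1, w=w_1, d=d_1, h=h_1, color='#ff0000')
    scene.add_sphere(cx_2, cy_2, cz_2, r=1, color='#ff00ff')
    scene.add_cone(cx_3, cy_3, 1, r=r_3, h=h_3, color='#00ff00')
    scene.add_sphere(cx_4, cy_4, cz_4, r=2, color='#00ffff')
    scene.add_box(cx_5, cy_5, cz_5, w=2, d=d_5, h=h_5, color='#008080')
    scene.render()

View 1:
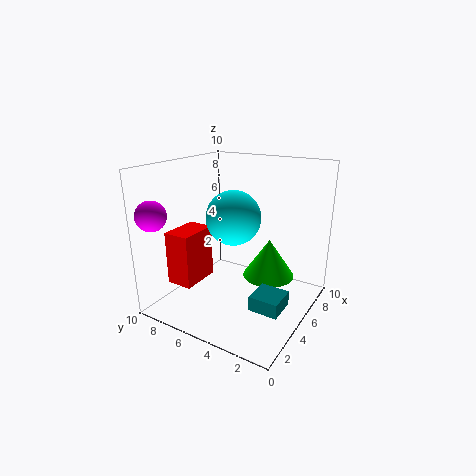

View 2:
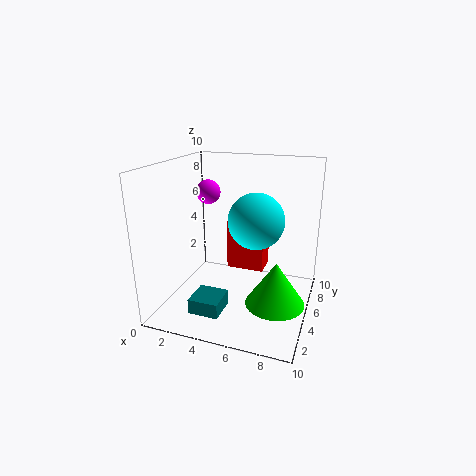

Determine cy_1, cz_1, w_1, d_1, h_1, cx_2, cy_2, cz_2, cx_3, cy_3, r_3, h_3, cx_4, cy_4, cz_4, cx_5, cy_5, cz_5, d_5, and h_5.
cy_1 = 8
cz_1 = 1
w_1 = 3
d_1 = 2
h_1 = 4
cx_2 = 1
cy_2 = 9
cz_2 = 7
cx_3 = 8
cy_3 = 4
r_3 = 2
h_3 = 3
cx_4 = 6
cy_4 = 6
cz_4 = 6
cx_5 = 3
cy_5 = 1
cz_5 = 1
d_5 = 2
h_5 = 1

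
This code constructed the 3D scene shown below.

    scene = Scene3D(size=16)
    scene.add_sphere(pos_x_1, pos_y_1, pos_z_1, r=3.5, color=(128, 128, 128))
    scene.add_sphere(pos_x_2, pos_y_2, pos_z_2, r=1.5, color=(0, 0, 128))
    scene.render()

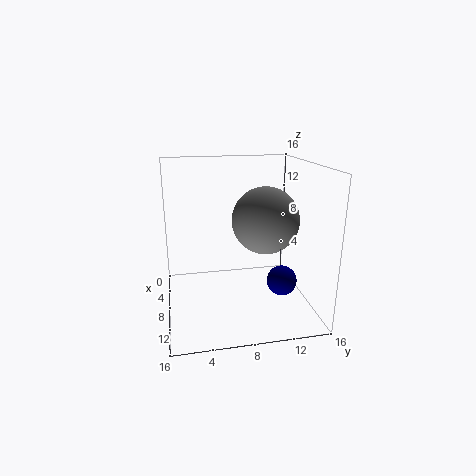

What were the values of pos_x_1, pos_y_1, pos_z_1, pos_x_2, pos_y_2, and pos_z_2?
pos_x_1 = 10, pos_y_1 = 10.5, pos_z_1 = 10.5, pos_x_2 = 13, pos_y_2 = 11.5, pos_z_2 = 5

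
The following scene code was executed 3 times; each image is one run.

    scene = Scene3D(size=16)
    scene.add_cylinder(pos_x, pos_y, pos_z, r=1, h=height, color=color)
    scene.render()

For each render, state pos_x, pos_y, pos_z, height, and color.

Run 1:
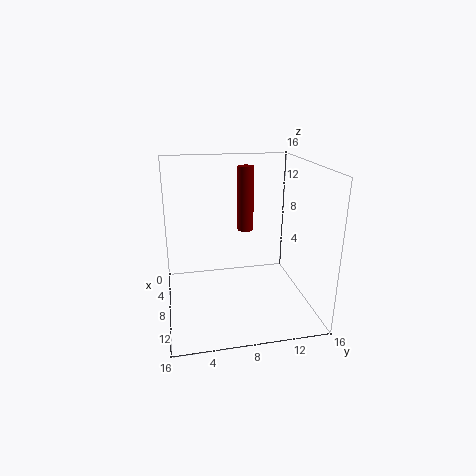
pos_x = 3, pos_y = 10, pos_z = 7, height = 8, color = 'maroon'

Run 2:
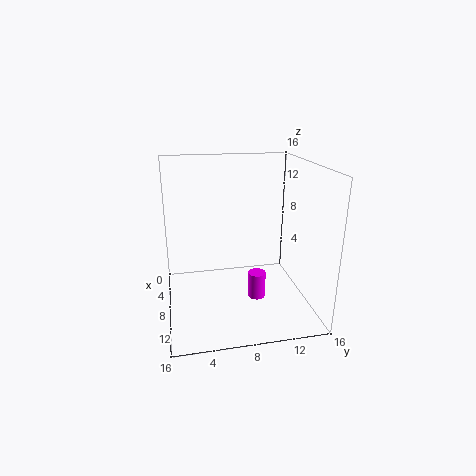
pos_x = 9, pos_y = 10, pos_z = 1, height = 3, color = 'magenta'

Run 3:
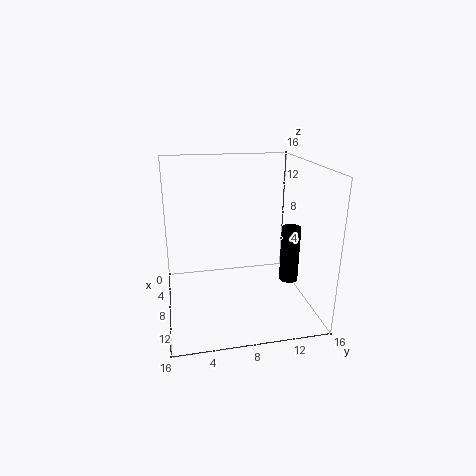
pos_x = 11, pos_y = 13, pos_z = 4, height = 6, color = 'black'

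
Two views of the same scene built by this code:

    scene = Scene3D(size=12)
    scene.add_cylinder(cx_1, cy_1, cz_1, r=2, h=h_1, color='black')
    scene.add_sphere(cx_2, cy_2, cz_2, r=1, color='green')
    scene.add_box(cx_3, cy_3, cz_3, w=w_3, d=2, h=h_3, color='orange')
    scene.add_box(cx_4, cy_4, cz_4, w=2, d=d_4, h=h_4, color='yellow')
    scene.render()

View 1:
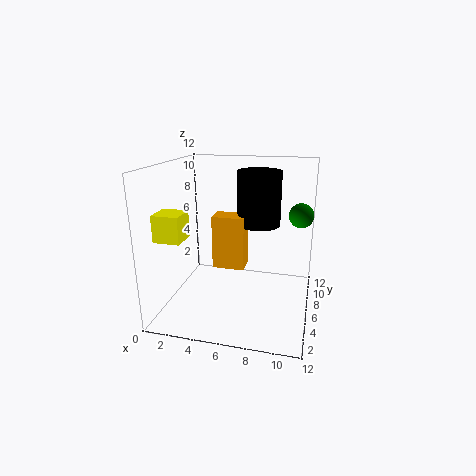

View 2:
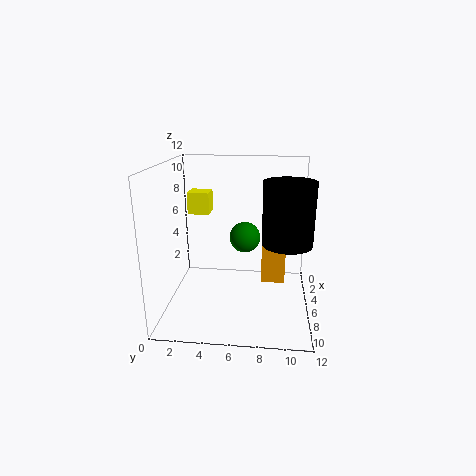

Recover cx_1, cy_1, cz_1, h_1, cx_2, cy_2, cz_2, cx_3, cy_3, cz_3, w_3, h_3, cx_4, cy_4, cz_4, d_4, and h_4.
cx_1 = 7, cy_1 = 10, cz_1 = 6, h_1 = 5, cx_2 = 11, cy_2 = 7, cz_2 = 8, cx_3 = 3, cy_3 = 8, cz_3 = 2, w_3 = 3, h_3 = 5, cx_4 = 1, cy_4 = 1, cz_4 = 7, d_4 = 2, h_4 = 2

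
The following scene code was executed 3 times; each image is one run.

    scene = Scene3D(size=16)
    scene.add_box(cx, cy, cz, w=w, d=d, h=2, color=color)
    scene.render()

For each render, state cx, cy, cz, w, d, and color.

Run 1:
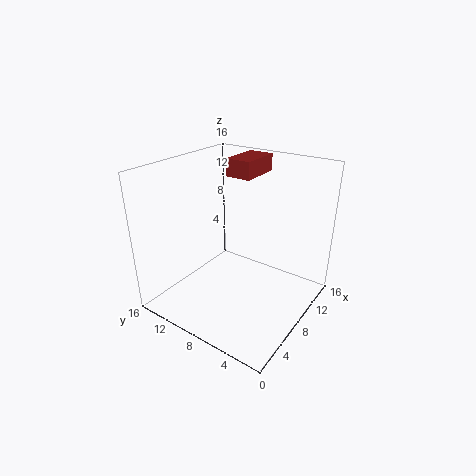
cx = 10
cy = 8
cz = 14
w = 5
d = 3
color = 'brown'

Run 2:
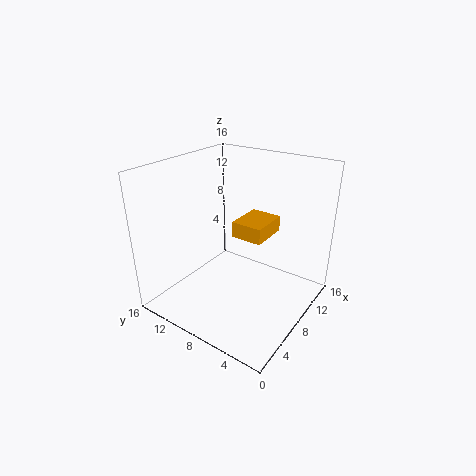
cx = 11
cy = 7
cz = 6
w = 5
d = 4
color = 'orange'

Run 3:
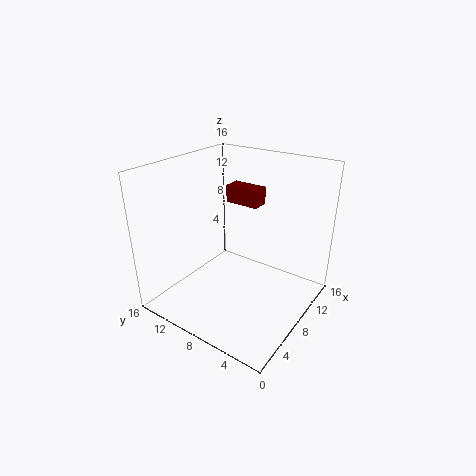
cx = 10
cy = 7
cz = 11
w = 2
d = 4
color = 'maroon'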